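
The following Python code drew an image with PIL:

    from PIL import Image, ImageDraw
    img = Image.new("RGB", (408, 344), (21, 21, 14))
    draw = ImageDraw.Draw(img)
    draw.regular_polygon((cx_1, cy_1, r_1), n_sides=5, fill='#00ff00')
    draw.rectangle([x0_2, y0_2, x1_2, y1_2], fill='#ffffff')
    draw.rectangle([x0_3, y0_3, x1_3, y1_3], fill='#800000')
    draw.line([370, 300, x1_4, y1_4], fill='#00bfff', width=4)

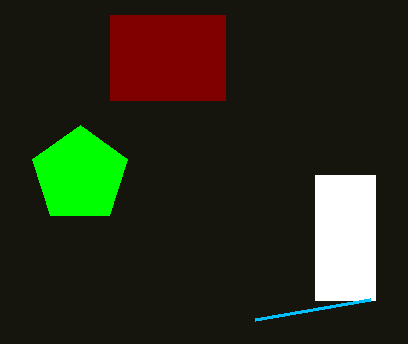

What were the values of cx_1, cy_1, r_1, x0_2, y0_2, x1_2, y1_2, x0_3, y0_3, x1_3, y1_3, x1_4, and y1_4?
cx_1 = 80, cy_1 = 175, r_1 = 50, x0_2 = 315, y0_2 = 175, x1_2 = 375, y1_2 = 300, x0_3 = 110, y0_3 = 15, x1_3 = 225, y1_3 = 100, x1_4 = 255, y1_4 = 320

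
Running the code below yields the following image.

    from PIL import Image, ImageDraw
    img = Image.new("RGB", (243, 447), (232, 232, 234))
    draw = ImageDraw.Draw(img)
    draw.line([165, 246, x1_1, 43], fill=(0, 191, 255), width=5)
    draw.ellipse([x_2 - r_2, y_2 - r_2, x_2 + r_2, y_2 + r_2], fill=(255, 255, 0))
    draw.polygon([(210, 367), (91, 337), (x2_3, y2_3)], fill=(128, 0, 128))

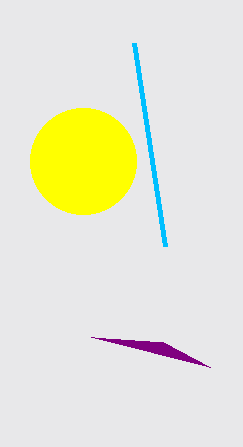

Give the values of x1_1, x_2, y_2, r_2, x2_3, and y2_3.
x1_1 = 134; x_2 = 83; y_2 = 161; r_2 = 53; x2_3 = 163; y2_3 = 342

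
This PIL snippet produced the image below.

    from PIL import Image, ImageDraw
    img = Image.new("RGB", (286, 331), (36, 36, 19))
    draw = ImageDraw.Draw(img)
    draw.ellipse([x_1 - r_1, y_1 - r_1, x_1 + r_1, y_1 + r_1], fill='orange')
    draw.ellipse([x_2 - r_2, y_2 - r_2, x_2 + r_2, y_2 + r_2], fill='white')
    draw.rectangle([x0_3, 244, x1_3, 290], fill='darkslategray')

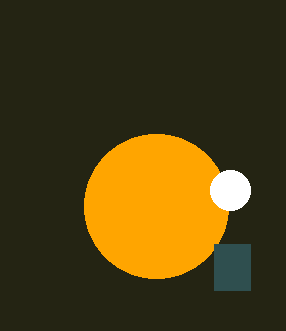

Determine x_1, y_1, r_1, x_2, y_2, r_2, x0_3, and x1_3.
x_1 = 156, y_1 = 206, r_1 = 72, x_2 = 230, y_2 = 190, r_2 = 20, x0_3 = 214, x1_3 = 250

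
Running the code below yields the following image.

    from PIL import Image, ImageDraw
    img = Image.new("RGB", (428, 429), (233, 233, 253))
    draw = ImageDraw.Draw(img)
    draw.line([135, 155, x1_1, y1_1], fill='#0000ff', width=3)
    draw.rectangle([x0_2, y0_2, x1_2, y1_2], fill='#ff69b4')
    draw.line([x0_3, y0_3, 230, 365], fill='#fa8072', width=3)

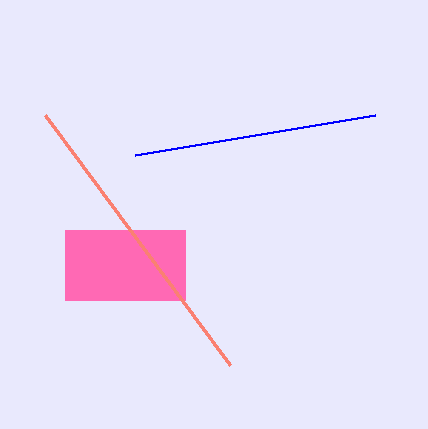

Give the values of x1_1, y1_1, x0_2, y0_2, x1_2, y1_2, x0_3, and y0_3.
x1_1 = 375, y1_1 = 115, x0_2 = 65, y0_2 = 230, x1_2 = 185, y1_2 = 300, x0_3 = 45, y0_3 = 115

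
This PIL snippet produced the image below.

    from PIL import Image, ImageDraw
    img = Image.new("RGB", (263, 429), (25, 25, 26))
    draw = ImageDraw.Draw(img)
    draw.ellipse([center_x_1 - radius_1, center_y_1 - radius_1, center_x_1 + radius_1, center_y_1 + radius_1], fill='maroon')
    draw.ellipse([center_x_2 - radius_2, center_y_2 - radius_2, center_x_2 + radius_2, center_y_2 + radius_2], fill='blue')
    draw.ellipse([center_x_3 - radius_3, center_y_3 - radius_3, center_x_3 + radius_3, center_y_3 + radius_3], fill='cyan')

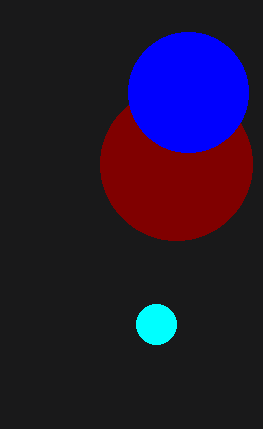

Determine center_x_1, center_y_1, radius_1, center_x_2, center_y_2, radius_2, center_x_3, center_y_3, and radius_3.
center_x_1 = 176, center_y_1 = 164, radius_1 = 76, center_x_2 = 188, center_y_2 = 92, radius_2 = 60, center_x_3 = 156, center_y_3 = 324, radius_3 = 20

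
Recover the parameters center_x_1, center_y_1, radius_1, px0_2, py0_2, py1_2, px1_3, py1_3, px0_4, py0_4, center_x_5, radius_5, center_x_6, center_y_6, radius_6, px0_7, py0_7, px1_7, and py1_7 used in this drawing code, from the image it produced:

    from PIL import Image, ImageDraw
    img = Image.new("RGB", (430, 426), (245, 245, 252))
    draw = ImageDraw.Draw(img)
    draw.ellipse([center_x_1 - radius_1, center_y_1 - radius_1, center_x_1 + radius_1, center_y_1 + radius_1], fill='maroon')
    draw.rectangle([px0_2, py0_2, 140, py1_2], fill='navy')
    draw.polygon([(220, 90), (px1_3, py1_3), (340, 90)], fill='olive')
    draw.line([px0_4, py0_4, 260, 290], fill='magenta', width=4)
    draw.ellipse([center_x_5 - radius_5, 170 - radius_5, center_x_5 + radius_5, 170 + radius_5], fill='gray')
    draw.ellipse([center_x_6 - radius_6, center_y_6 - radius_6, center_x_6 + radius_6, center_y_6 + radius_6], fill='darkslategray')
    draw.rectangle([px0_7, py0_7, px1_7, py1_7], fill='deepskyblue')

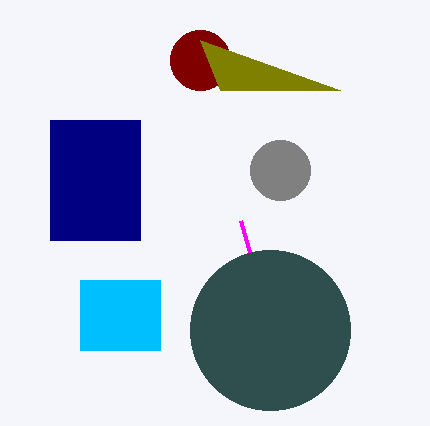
center_x_1 = 200; center_y_1 = 60; radius_1 = 30; px0_2 = 50; py0_2 = 120; py1_2 = 240; px1_3 = 200; py1_3 = 40; px0_4 = 240; py0_4 = 220; center_x_5 = 280; radius_5 = 30; center_x_6 = 270; center_y_6 = 330; radius_6 = 80; px0_7 = 80; py0_7 = 280; px1_7 = 160; py1_7 = 350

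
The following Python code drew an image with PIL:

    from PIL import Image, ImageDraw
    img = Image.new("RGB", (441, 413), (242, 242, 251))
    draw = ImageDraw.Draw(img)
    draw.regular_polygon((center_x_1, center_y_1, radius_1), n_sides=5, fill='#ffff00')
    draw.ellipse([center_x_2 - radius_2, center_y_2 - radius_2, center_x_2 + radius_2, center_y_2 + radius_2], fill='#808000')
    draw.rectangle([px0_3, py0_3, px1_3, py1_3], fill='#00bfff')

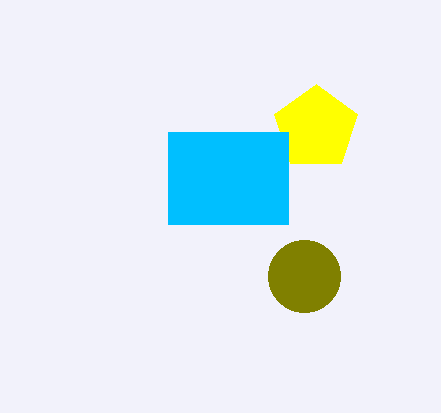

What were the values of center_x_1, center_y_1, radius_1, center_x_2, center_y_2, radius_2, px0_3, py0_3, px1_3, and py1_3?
center_x_1 = 316, center_y_1 = 128, radius_1 = 44, center_x_2 = 304, center_y_2 = 276, radius_2 = 36, px0_3 = 168, py0_3 = 132, px1_3 = 288, py1_3 = 224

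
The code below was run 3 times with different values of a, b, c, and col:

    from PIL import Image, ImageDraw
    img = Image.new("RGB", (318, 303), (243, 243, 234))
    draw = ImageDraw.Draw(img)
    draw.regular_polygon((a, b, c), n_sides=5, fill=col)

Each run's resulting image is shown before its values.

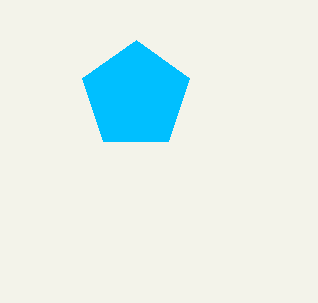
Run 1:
a = 136; b = 96; c = 56; col = 'deepskyblue'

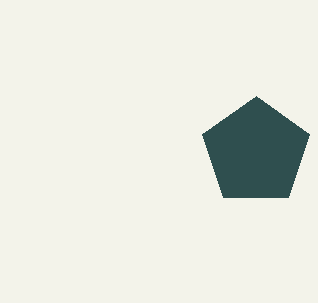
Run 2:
a = 256, b = 152, c = 56, col = 'darkslategray'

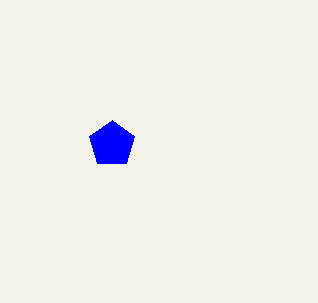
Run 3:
a = 112; b = 144; c = 24; col = 'blue'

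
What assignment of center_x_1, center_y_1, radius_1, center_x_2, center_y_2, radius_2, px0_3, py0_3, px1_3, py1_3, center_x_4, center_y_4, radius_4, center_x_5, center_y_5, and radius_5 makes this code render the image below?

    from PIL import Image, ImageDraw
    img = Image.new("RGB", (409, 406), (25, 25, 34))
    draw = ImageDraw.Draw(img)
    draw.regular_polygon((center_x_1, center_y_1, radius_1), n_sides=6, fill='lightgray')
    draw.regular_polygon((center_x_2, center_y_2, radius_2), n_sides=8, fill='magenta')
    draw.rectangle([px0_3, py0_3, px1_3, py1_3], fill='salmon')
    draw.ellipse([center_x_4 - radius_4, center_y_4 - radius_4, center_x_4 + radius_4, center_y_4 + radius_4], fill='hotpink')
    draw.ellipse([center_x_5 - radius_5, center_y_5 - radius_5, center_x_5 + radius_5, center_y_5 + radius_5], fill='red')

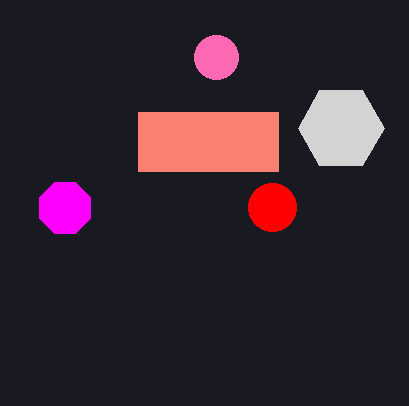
center_x_1 = 341; center_y_1 = 128; radius_1 = 43; center_x_2 = 65; center_y_2 = 208; radius_2 = 28; px0_3 = 138; py0_3 = 112; px1_3 = 278; py1_3 = 171; center_x_4 = 216; center_y_4 = 57; radius_4 = 22; center_x_5 = 272; center_y_5 = 207; radius_5 = 24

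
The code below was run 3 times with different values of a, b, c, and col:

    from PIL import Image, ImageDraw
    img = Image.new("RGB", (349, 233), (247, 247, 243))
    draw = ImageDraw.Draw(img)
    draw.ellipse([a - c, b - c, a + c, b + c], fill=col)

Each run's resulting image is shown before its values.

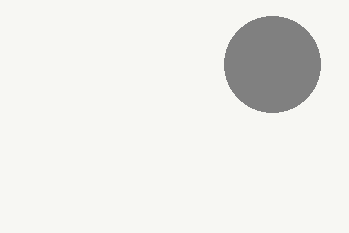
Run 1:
a = 272, b = 64, c = 48, col = 'gray'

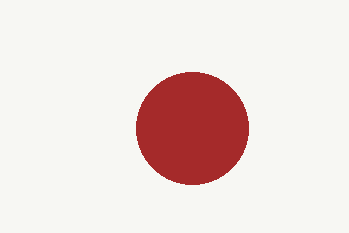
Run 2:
a = 192
b = 128
c = 56
col = 'brown'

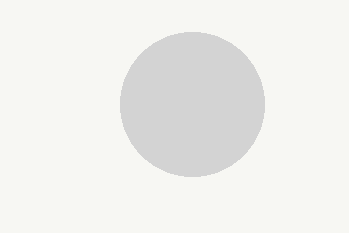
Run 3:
a = 192; b = 104; c = 72; col = 'lightgray'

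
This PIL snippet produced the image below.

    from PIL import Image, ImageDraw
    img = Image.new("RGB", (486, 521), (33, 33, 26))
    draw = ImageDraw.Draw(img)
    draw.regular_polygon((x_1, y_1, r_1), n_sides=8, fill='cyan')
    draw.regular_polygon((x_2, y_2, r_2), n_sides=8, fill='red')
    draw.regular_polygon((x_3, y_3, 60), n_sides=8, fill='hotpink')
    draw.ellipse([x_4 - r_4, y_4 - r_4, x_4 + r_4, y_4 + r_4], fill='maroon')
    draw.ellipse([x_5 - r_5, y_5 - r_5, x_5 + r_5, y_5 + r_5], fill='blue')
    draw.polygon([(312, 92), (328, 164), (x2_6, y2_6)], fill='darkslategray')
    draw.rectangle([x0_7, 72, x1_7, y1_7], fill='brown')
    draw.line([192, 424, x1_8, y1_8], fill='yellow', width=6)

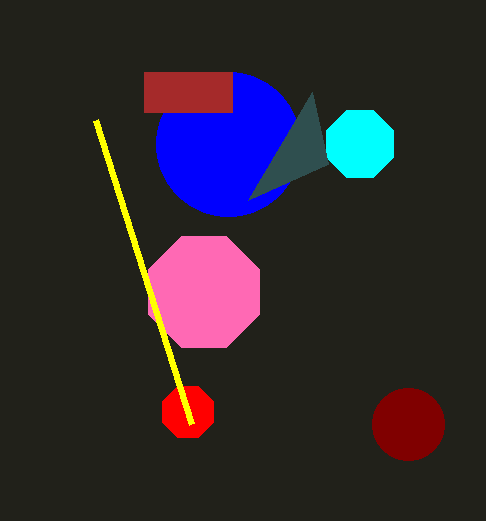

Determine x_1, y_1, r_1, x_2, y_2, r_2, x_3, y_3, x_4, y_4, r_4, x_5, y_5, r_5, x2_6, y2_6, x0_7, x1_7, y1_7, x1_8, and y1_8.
x_1 = 360
y_1 = 144
r_1 = 36
x_2 = 188
y_2 = 412
r_2 = 28
x_3 = 204
y_3 = 292
x_4 = 408
y_4 = 424
r_4 = 36
x_5 = 228
y_5 = 144
r_5 = 72
x2_6 = 248
y2_6 = 200
x0_7 = 144
x1_7 = 232
y1_7 = 112
x1_8 = 96
y1_8 = 120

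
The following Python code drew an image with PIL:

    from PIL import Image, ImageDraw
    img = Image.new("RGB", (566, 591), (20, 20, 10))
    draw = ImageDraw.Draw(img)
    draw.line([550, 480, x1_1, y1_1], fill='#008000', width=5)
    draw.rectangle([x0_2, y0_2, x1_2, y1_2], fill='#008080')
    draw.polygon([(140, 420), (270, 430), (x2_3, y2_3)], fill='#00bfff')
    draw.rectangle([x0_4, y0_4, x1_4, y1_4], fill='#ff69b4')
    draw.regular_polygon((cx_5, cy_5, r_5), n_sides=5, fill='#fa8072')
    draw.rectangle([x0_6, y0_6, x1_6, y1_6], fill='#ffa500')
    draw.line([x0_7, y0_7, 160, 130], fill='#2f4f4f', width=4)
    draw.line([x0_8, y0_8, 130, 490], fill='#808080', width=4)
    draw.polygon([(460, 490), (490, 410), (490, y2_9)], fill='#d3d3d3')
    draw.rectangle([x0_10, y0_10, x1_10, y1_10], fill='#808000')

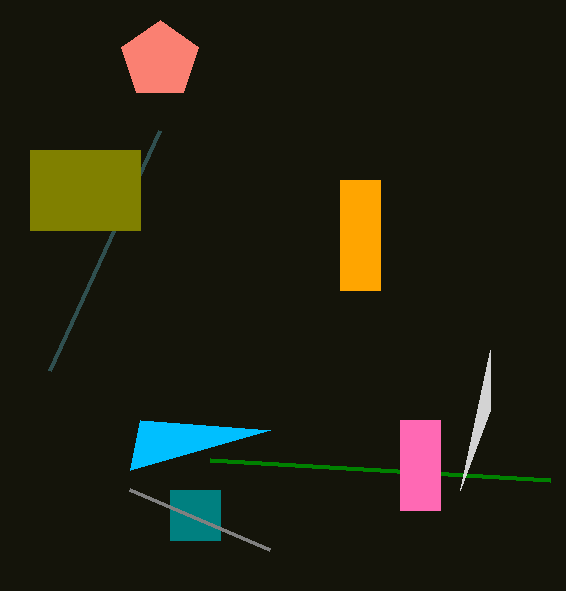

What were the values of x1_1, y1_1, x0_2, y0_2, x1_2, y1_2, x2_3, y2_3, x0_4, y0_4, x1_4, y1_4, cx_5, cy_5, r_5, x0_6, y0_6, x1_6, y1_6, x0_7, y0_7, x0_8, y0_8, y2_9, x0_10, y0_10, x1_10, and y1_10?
x1_1 = 210; y1_1 = 460; x0_2 = 170; y0_2 = 490; x1_2 = 220; y1_2 = 540; x2_3 = 130; y2_3 = 470; x0_4 = 400; y0_4 = 420; x1_4 = 440; y1_4 = 510; cx_5 = 160; cy_5 = 60; r_5 = 40; x0_6 = 340; y0_6 = 180; x1_6 = 380; y1_6 = 290; x0_7 = 50; y0_7 = 370; x0_8 = 270; y0_8 = 550; y2_9 = 350; x0_10 = 30; y0_10 = 150; x1_10 = 140; y1_10 = 230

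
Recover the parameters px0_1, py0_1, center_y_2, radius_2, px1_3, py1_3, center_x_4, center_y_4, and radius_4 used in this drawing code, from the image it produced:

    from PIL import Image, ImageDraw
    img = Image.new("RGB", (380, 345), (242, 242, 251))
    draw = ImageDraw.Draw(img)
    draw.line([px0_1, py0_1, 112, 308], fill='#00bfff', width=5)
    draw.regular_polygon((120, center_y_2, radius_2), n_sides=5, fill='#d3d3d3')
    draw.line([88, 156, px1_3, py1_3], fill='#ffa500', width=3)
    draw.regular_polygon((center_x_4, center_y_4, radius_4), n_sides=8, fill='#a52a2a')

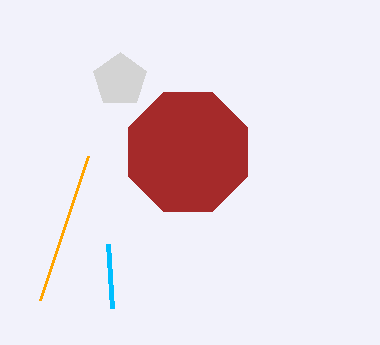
px0_1 = 108; py0_1 = 244; center_y_2 = 80; radius_2 = 28; px1_3 = 40; py1_3 = 300; center_x_4 = 188; center_y_4 = 152; radius_4 = 64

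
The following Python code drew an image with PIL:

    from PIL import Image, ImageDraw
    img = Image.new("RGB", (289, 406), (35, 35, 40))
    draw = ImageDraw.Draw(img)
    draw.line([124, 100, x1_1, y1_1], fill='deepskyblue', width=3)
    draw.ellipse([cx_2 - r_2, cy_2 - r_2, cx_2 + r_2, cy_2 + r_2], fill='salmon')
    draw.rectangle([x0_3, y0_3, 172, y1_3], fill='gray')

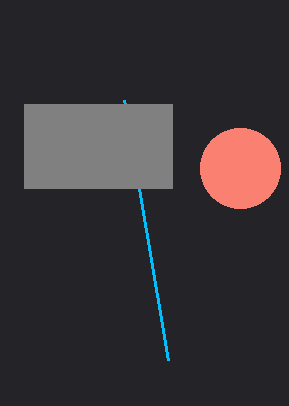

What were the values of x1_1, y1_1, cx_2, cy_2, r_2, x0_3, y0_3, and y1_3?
x1_1 = 168, y1_1 = 360, cx_2 = 240, cy_2 = 168, r_2 = 40, x0_3 = 24, y0_3 = 104, y1_3 = 188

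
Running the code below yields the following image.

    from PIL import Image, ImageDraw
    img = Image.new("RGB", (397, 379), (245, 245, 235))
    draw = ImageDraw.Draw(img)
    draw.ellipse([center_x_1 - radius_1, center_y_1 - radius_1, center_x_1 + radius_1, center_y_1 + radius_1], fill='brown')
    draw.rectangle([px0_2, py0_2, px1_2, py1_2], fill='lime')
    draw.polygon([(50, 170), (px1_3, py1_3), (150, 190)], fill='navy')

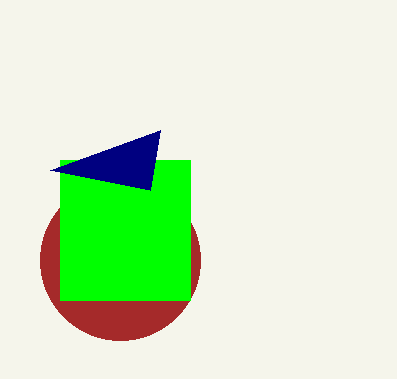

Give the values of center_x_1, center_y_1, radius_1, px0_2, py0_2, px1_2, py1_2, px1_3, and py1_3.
center_x_1 = 120
center_y_1 = 260
radius_1 = 80
px0_2 = 60
py0_2 = 160
px1_2 = 190
py1_2 = 300
px1_3 = 160
py1_3 = 130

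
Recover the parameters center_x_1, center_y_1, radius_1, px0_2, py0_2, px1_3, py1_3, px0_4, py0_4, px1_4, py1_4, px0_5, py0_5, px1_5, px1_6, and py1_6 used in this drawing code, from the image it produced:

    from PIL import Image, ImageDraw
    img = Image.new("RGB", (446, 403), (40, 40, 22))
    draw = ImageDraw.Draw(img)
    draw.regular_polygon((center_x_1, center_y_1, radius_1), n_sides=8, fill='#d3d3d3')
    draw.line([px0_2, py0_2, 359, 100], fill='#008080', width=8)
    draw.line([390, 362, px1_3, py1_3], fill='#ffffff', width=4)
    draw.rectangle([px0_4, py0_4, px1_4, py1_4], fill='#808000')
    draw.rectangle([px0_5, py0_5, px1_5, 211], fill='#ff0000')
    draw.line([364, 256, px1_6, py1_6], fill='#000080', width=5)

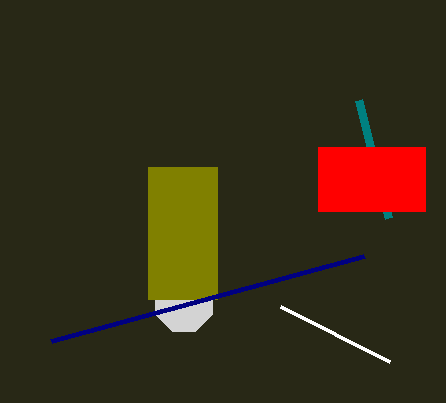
center_x_1 = 184, center_y_1 = 303, radius_1 = 31, px0_2 = 389, py0_2 = 218, px1_3 = 281, py1_3 = 307, px0_4 = 148, py0_4 = 167, px1_4 = 217, py1_4 = 299, px0_5 = 318, py0_5 = 147, px1_5 = 425, px1_6 = 51, py1_6 = 341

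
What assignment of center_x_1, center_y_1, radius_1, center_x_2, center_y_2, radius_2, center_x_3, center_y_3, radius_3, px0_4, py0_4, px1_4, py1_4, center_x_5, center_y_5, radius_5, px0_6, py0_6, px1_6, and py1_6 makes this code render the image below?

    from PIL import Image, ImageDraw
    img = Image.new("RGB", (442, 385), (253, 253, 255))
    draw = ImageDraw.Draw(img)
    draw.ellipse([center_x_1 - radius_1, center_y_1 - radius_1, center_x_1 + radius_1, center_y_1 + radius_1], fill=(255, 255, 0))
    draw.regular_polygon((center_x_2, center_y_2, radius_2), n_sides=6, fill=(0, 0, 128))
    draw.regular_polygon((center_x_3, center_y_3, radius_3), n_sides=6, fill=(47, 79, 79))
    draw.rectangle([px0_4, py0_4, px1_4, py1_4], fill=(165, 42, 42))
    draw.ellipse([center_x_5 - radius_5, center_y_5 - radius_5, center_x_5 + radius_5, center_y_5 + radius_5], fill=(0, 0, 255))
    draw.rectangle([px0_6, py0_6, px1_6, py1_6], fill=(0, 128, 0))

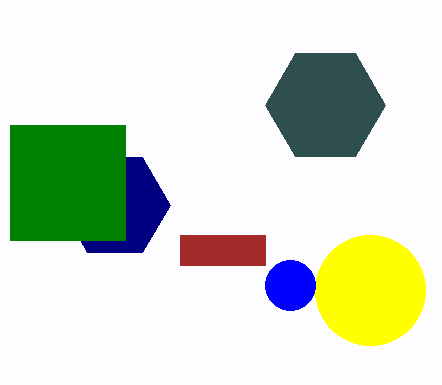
center_x_1 = 370, center_y_1 = 290, radius_1 = 55, center_x_2 = 115, center_y_2 = 205, radius_2 = 55, center_x_3 = 325, center_y_3 = 105, radius_3 = 60, px0_4 = 180, py0_4 = 235, px1_4 = 265, py1_4 = 265, center_x_5 = 290, center_y_5 = 285, radius_5 = 25, px0_6 = 10, py0_6 = 125, px1_6 = 125, py1_6 = 240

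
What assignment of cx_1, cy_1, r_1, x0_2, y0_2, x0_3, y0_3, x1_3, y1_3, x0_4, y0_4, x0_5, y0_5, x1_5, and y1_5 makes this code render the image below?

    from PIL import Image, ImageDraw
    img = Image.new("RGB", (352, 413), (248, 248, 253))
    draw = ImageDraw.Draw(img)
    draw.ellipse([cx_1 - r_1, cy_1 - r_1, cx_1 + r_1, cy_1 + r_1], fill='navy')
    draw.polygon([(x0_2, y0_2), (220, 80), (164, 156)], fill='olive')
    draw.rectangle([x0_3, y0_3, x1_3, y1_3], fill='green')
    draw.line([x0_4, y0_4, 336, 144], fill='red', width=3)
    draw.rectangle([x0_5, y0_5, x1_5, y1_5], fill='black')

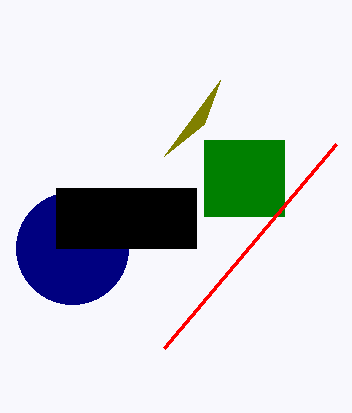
cx_1 = 72, cy_1 = 248, r_1 = 56, x0_2 = 204, y0_2 = 124, x0_3 = 204, y0_3 = 140, x1_3 = 284, y1_3 = 216, x0_4 = 164, y0_4 = 348, x0_5 = 56, y0_5 = 188, x1_5 = 196, y1_5 = 248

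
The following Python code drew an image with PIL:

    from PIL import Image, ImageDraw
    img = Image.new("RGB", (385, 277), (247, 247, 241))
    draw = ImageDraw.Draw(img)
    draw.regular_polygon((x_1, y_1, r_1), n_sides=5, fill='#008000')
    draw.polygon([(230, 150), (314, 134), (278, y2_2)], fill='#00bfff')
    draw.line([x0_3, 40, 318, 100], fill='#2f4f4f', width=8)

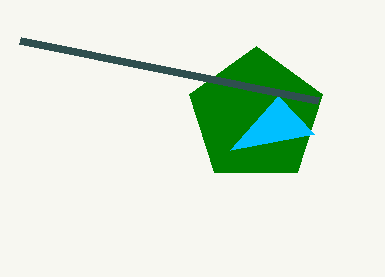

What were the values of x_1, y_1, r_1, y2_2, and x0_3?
x_1 = 256
y_1 = 116
r_1 = 70
y2_2 = 96
x0_3 = 20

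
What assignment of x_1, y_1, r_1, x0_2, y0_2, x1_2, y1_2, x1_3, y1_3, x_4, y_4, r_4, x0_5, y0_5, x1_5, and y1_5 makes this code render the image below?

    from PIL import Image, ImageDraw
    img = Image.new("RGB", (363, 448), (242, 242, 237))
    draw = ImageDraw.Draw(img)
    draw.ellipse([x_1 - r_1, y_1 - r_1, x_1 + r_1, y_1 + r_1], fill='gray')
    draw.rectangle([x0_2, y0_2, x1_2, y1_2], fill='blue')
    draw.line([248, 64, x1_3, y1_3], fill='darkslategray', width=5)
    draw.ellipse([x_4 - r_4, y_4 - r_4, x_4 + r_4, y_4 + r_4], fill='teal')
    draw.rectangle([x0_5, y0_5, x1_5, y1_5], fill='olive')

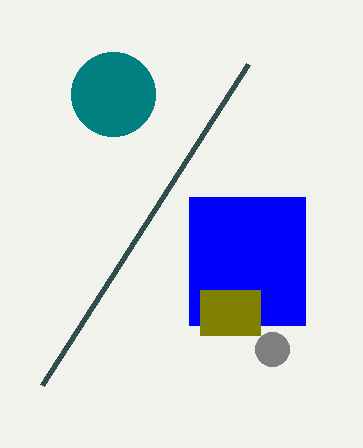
x_1 = 272; y_1 = 349; r_1 = 17; x0_2 = 189; y0_2 = 197; x1_2 = 305; y1_2 = 325; x1_3 = 42; y1_3 = 385; x_4 = 113; y_4 = 94; r_4 = 42; x0_5 = 200; y0_5 = 290; x1_5 = 260; y1_5 = 335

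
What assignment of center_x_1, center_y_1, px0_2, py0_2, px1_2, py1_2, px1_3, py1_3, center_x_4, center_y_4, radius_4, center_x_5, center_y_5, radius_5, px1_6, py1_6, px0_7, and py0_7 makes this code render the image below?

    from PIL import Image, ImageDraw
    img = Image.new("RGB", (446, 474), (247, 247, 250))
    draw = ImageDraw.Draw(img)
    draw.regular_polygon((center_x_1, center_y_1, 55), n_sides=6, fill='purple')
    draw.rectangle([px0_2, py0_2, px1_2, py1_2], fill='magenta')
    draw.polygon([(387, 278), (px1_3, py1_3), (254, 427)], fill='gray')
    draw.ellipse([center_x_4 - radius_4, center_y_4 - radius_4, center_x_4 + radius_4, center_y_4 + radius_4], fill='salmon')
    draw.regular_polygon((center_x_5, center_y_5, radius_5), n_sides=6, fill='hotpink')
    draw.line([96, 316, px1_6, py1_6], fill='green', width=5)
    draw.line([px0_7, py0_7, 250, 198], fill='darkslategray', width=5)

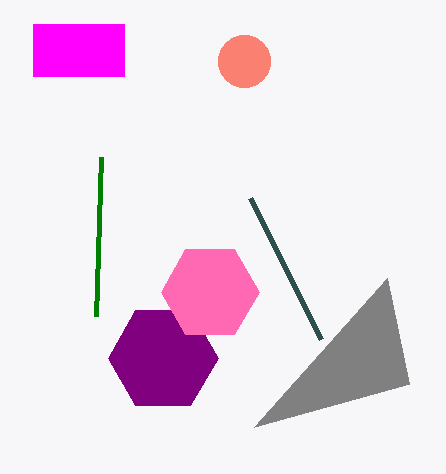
center_x_1 = 163; center_y_1 = 358; px0_2 = 33; py0_2 = 24; px1_2 = 124; py1_2 = 76; px1_3 = 409; py1_3 = 384; center_x_4 = 244; center_y_4 = 61; radius_4 = 26; center_x_5 = 210; center_y_5 = 292; radius_5 = 49; px1_6 = 101; py1_6 = 157; px0_7 = 321; py0_7 = 339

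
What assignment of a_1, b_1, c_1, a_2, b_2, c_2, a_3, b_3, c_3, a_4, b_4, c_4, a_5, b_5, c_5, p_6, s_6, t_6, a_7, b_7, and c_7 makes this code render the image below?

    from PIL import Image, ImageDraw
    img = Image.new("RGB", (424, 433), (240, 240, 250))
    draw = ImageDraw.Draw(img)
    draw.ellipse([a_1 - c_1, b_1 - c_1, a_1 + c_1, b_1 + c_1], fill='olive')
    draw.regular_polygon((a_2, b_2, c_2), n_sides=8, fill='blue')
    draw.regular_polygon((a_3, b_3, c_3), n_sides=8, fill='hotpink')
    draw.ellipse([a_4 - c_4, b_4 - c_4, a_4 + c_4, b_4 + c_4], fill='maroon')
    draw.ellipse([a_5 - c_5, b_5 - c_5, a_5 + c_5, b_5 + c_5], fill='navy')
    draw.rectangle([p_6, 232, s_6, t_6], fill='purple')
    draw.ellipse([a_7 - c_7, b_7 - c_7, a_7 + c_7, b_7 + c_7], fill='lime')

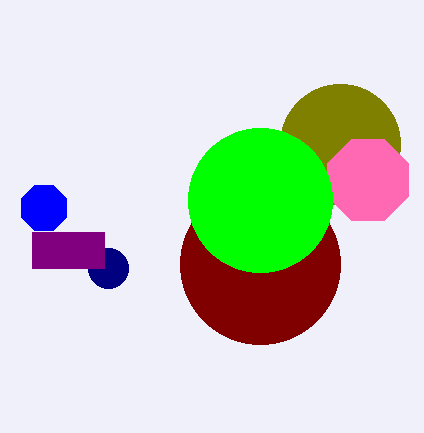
a_1 = 340; b_1 = 144; c_1 = 60; a_2 = 44; b_2 = 208; c_2 = 24; a_3 = 368; b_3 = 180; c_3 = 44; a_4 = 260; b_4 = 264; c_4 = 80; a_5 = 108; b_5 = 268; c_5 = 20; p_6 = 32; s_6 = 104; t_6 = 268; a_7 = 260; b_7 = 200; c_7 = 72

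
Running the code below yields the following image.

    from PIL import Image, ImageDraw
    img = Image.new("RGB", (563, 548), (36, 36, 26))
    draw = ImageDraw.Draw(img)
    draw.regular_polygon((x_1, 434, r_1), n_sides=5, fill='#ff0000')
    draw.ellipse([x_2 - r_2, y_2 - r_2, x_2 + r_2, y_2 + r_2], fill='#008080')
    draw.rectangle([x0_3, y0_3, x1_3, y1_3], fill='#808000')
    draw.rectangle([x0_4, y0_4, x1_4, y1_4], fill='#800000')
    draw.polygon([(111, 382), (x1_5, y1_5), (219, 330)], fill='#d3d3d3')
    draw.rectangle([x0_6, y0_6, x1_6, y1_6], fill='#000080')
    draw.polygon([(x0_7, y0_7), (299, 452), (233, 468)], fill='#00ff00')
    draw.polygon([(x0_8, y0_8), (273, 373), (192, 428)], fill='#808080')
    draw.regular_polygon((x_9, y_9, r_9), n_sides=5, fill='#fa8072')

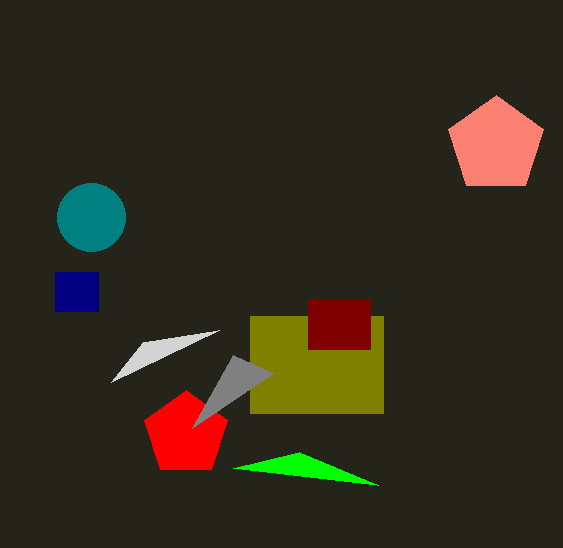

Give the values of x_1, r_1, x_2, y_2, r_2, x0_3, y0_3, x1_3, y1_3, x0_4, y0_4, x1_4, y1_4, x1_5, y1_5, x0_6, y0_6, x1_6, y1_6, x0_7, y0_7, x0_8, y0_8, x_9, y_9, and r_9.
x_1 = 186, r_1 = 44, x_2 = 91, y_2 = 217, r_2 = 34, x0_3 = 250, y0_3 = 316, x1_3 = 383, y1_3 = 413, x0_4 = 308, y0_4 = 300, x1_4 = 370, y1_4 = 349, x1_5 = 143, y1_5 = 342, x0_6 = 55, y0_6 = 272, x1_6 = 98, y1_6 = 311, x0_7 = 378, y0_7 = 485, x0_8 = 233, y0_8 = 355, x_9 = 496, y_9 = 145, r_9 = 50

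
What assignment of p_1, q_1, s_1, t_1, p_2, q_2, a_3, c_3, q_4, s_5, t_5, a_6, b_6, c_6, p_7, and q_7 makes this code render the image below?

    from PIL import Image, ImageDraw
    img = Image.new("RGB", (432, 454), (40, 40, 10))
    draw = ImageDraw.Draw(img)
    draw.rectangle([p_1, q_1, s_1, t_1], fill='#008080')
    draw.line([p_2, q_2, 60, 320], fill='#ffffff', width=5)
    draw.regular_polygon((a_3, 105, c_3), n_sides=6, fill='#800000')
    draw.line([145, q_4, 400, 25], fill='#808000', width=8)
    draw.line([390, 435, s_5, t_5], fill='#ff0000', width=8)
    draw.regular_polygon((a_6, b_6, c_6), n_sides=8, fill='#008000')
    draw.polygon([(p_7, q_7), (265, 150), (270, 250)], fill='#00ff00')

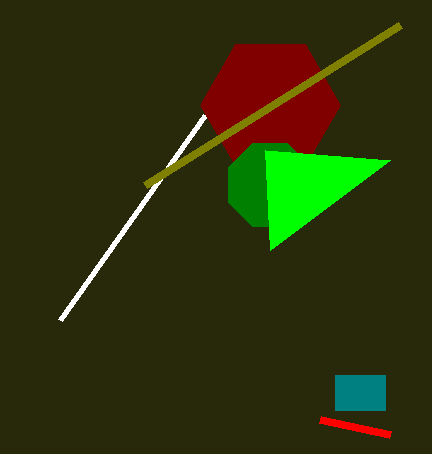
p_1 = 335, q_1 = 375, s_1 = 385, t_1 = 410, p_2 = 205, q_2 = 115, a_3 = 270, c_3 = 70, q_4 = 185, s_5 = 320, t_5 = 420, a_6 = 270, b_6 = 185, c_6 = 45, p_7 = 390, q_7 = 160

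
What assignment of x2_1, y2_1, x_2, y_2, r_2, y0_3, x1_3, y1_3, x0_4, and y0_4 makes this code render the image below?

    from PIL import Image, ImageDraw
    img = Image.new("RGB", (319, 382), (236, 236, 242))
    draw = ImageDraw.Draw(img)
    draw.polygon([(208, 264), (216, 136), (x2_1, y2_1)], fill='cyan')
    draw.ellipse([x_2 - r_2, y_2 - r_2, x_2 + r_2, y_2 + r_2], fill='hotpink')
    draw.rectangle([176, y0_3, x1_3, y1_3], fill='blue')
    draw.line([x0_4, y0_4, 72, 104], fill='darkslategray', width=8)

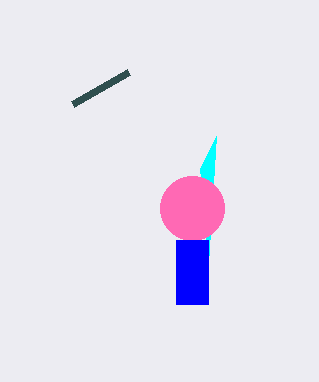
x2_1 = 200
y2_1 = 168
x_2 = 192
y_2 = 208
r_2 = 32
y0_3 = 240
x1_3 = 208
y1_3 = 304
x0_4 = 128
y0_4 = 72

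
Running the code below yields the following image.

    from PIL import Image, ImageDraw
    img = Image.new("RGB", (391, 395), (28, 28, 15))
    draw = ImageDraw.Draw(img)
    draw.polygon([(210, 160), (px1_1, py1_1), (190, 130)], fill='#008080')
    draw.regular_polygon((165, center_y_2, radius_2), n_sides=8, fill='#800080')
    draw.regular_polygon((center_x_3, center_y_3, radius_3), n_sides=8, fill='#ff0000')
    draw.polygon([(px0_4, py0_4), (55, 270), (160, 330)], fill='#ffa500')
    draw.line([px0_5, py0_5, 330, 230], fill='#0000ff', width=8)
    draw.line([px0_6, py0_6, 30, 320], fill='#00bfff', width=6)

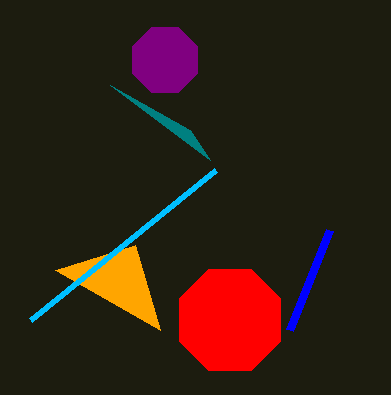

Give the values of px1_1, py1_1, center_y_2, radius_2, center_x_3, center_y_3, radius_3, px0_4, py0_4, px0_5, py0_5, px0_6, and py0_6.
px1_1 = 110, py1_1 = 85, center_y_2 = 60, radius_2 = 35, center_x_3 = 230, center_y_3 = 320, radius_3 = 55, px0_4 = 135, py0_4 = 245, px0_5 = 290, py0_5 = 330, px0_6 = 215, py0_6 = 170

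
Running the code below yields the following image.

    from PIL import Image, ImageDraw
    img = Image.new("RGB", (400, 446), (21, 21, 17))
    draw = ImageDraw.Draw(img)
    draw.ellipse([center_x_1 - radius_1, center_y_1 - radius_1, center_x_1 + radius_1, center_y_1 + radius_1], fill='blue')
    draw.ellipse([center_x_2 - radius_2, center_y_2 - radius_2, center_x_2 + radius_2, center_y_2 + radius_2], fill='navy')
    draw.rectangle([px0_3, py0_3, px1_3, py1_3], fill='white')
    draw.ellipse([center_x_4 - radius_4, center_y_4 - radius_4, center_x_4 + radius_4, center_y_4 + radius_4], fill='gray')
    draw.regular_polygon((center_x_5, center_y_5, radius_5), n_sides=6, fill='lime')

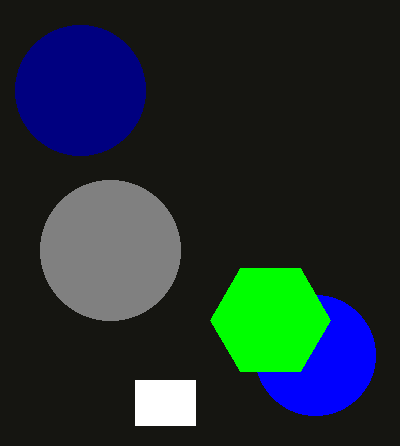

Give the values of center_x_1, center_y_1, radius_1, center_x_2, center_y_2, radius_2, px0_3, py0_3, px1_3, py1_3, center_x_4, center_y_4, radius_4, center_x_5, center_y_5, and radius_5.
center_x_1 = 315, center_y_1 = 355, radius_1 = 60, center_x_2 = 80, center_y_2 = 90, radius_2 = 65, px0_3 = 135, py0_3 = 380, px1_3 = 195, py1_3 = 425, center_x_4 = 110, center_y_4 = 250, radius_4 = 70, center_x_5 = 270, center_y_5 = 320, radius_5 = 60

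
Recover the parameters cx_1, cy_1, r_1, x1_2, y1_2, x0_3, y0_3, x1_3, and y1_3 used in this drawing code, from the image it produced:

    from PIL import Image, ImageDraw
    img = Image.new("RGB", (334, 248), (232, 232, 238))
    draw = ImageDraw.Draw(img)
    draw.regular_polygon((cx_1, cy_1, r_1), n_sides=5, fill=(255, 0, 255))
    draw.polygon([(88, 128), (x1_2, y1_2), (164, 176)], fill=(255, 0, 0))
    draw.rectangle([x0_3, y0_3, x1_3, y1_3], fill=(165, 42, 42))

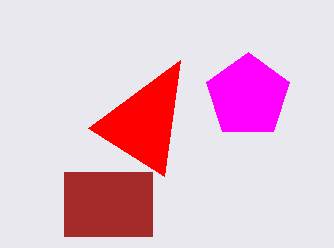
cx_1 = 248; cy_1 = 96; r_1 = 44; x1_2 = 180; y1_2 = 60; x0_3 = 64; y0_3 = 172; x1_3 = 152; y1_3 = 236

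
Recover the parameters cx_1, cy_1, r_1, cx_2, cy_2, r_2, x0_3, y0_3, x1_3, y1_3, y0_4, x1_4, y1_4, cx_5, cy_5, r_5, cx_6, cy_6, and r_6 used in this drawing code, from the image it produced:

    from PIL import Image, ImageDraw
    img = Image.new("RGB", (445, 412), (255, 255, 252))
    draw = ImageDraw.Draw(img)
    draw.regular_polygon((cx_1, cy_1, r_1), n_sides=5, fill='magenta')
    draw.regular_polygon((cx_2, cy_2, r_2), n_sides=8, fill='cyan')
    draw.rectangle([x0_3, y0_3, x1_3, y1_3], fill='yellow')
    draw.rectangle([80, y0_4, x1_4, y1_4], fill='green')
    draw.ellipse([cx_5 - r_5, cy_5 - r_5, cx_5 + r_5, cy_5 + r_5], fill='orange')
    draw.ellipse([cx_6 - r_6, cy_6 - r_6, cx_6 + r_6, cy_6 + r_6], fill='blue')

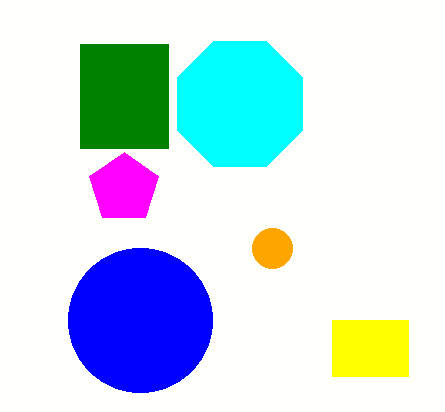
cx_1 = 124; cy_1 = 188; r_1 = 36; cx_2 = 240; cy_2 = 104; r_2 = 68; x0_3 = 332; y0_3 = 320; x1_3 = 408; y1_3 = 376; y0_4 = 44; x1_4 = 168; y1_4 = 148; cx_5 = 272; cy_5 = 248; r_5 = 20; cx_6 = 140; cy_6 = 320; r_6 = 72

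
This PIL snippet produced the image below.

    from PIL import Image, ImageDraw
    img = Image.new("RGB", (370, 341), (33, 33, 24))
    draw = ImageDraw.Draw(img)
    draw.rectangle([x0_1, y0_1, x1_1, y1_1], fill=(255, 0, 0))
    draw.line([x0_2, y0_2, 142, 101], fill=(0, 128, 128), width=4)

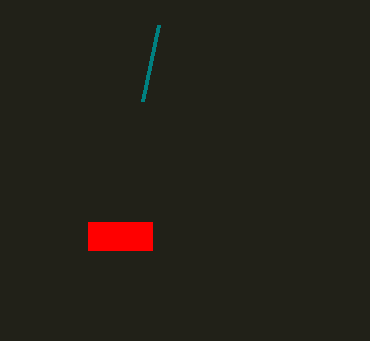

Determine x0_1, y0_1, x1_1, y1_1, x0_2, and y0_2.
x0_1 = 88; y0_1 = 222; x1_1 = 152; y1_1 = 250; x0_2 = 158; y0_2 = 25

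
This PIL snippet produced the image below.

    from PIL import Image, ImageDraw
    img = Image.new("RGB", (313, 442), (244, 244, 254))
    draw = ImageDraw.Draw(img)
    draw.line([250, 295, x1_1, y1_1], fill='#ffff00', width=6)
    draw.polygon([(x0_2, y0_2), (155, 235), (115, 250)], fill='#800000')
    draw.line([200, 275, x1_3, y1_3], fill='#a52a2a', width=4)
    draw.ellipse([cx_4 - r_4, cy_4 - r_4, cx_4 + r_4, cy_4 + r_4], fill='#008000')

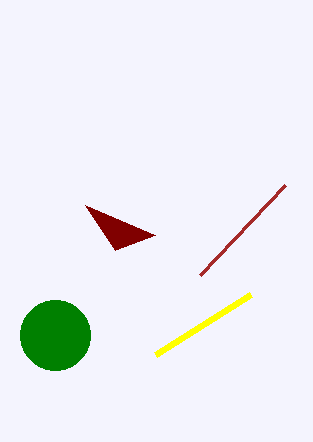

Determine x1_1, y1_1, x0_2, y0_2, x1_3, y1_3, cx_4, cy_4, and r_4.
x1_1 = 155; y1_1 = 355; x0_2 = 85; y0_2 = 205; x1_3 = 285; y1_3 = 185; cx_4 = 55; cy_4 = 335; r_4 = 35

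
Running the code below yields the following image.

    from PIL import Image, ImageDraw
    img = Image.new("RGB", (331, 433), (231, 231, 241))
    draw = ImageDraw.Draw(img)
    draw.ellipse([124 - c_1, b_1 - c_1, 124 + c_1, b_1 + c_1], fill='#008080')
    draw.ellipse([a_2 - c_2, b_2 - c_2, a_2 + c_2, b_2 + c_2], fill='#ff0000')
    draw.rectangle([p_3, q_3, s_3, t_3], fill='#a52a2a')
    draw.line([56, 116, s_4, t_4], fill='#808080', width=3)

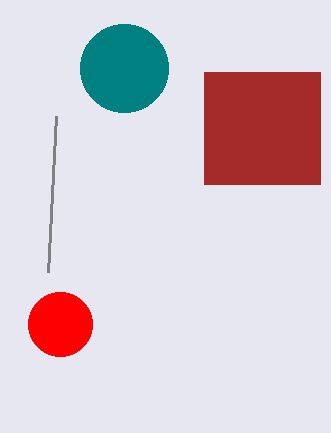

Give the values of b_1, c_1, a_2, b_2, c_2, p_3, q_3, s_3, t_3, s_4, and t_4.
b_1 = 68; c_1 = 44; a_2 = 60; b_2 = 324; c_2 = 32; p_3 = 204; q_3 = 72; s_3 = 320; t_3 = 184; s_4 = 48; t_4 = 272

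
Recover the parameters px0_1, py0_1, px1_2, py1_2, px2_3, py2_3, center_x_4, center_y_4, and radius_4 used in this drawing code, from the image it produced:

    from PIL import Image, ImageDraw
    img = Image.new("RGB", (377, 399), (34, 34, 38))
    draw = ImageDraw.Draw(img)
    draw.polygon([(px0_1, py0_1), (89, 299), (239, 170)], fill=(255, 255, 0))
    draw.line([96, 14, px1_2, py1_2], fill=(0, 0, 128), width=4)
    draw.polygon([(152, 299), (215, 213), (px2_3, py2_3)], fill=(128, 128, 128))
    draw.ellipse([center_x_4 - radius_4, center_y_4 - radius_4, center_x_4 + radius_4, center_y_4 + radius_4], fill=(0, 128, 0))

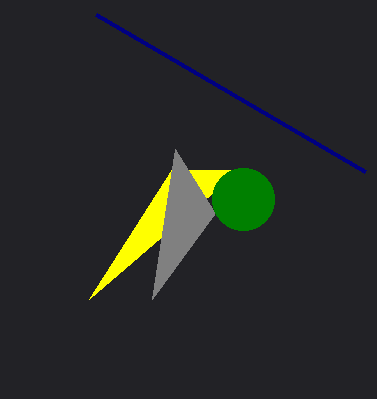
px0_1 = 172, py0_1 = 169, px1_2 = 365, py1_2 = 171, px2_3 = 175, py2_3 = 149, center_x_4 = 243, center_y_4 = 199, radius_4 = 31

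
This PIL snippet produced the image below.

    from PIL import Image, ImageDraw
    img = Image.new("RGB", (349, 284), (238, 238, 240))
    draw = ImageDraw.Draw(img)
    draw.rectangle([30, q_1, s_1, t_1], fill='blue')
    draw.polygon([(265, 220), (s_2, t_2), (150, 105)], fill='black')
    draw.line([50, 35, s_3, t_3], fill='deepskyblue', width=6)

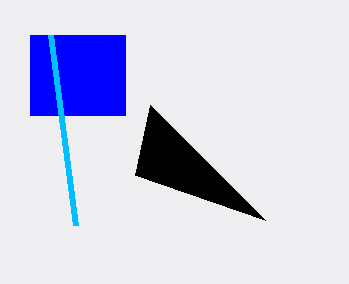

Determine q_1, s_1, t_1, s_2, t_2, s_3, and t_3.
q_1 = 35
s_1 = 125
t_1 = 115
s_2 = 135
t_2 = 175
s_3 = 75
t_3 = 225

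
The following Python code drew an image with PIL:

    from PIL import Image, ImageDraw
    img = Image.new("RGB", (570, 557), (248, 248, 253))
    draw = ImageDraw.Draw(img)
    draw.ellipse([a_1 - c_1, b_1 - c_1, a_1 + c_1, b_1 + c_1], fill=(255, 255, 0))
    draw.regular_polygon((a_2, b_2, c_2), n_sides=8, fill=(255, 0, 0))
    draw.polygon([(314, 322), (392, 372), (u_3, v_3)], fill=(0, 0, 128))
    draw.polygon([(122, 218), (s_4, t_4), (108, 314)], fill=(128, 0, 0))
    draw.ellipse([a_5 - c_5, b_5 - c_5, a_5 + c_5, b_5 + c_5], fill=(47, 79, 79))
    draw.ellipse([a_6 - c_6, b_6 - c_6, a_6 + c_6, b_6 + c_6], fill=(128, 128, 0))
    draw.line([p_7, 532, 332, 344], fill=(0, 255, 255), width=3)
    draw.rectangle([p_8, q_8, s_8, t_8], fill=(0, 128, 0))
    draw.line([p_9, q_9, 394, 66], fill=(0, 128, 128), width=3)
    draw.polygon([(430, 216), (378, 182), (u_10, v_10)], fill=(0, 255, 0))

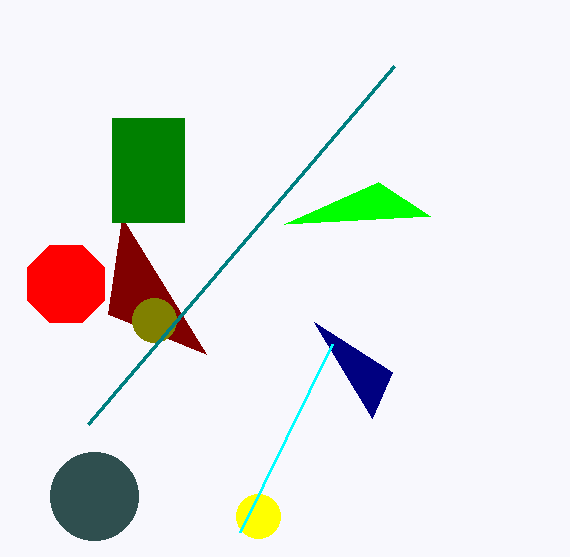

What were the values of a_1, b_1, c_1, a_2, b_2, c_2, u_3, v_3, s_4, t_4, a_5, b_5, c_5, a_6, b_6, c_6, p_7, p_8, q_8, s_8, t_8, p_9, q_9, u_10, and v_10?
a_1 = 258; b_1 = 516; c_1 = 22; a_2 = 66; b_2 = 284; c_2 = 42; u_3 = 372; v_3 = 418; s_4 = 206; t_4 = 354; a_5 = 94; b_5 = 496; c_5 = 44; a_6 = 154; b_6 = 320; c_6 = 22; p_7 = 240; p_8 = 112; q_8 = 118; s_8 = 184; t_8 = 222; p_9 = 88; q_9 = 424; u_10 = 284; v_10 = 224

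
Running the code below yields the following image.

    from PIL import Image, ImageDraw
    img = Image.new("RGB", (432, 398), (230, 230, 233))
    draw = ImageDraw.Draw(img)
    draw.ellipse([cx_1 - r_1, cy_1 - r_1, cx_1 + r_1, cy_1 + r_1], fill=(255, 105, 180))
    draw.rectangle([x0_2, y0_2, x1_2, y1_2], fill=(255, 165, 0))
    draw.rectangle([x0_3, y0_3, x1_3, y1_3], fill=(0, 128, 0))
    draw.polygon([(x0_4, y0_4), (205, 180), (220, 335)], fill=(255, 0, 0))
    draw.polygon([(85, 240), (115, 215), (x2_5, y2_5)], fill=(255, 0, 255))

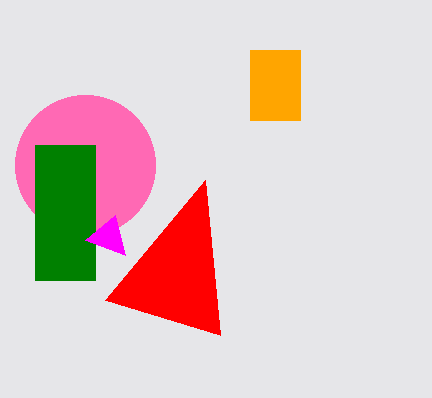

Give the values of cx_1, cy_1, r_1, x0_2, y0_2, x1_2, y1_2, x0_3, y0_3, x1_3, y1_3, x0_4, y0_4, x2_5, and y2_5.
cx_1 = 85; cy_1 = 165; r_1 = 70; x0_2 = 250; y0_2 = 50; x1_2 = 300; y1_2 = 120; x0_3 = 35; y0_3 = 145; x1_3 = 95; y1_3 = 280; x0_4 = 105; y0_4 = 300; x2_5 = 125; y2_5 = 255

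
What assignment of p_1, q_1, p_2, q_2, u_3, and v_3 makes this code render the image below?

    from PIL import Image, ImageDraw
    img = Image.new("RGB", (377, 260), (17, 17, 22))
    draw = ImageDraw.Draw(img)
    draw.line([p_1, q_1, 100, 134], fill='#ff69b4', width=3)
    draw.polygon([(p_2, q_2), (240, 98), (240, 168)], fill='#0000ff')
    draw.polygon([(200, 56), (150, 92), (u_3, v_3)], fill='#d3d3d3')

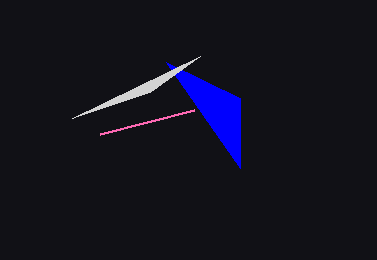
p_1 = 194, q_1 = 110, p_2 = 166, q_2 = 62, u_3 = 72, v_3 = 118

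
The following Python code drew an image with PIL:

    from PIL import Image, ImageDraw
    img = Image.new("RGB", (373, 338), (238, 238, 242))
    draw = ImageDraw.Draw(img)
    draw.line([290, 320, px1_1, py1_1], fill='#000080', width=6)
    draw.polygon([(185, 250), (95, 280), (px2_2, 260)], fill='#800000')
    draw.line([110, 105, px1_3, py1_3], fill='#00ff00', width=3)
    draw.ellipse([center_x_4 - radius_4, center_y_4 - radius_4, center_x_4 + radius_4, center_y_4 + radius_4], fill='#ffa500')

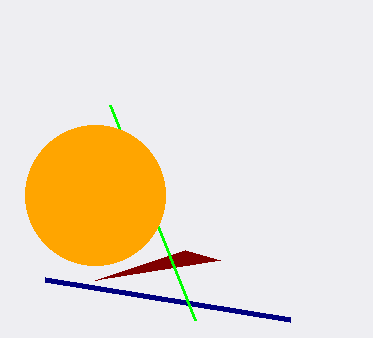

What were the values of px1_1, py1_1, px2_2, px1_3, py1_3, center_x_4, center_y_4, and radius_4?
px1_1 = 45, py1_1 = 280, px2_2 = 220, px1_3 = 195, py1_3 = 320, center_x_4 = 95, center_y_4 = 195, radius_4 = 70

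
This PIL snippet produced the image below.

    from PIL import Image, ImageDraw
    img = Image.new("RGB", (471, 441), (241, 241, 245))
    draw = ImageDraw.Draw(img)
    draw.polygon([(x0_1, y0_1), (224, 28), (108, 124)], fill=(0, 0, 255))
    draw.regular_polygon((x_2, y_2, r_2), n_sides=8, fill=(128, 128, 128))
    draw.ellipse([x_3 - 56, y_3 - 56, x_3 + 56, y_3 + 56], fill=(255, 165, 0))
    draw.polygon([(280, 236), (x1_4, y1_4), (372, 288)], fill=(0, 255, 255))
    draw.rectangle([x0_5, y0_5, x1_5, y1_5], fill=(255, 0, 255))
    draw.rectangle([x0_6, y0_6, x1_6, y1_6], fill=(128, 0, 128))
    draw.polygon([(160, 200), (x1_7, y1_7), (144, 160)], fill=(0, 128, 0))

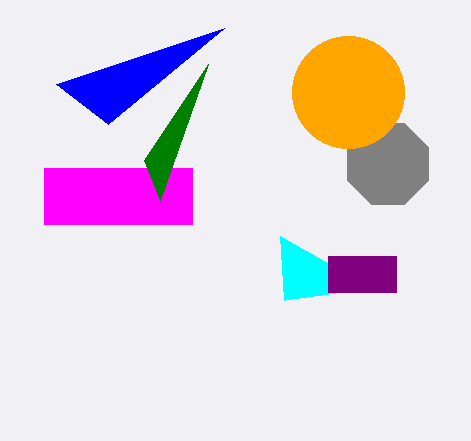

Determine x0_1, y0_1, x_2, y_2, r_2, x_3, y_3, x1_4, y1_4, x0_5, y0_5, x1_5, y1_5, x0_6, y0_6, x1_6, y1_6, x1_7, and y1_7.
x0_1 = 56
y0_1 = 84
x_2 = 388
y_2 = 164
r_2 = 44
x_3 = 348
y_3 = 92
x1_4 = 284
y1_4 = 300
x0_5 = 44
y0_5 = 168
x1_5 = 192
y1_5 = 224
x0_6 = 328
y0_6 = 256
x1_6 = 396
y1_6 = 292
x1_7 = 208
y1_7 = 64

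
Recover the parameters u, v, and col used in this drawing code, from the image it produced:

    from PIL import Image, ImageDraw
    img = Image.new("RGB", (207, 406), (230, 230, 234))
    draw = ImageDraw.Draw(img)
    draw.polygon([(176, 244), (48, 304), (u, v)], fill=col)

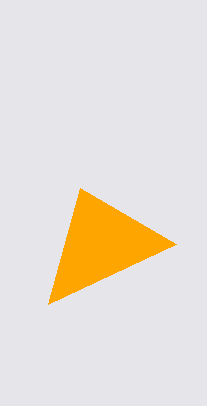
u = 80; v = 188; col = 'orange'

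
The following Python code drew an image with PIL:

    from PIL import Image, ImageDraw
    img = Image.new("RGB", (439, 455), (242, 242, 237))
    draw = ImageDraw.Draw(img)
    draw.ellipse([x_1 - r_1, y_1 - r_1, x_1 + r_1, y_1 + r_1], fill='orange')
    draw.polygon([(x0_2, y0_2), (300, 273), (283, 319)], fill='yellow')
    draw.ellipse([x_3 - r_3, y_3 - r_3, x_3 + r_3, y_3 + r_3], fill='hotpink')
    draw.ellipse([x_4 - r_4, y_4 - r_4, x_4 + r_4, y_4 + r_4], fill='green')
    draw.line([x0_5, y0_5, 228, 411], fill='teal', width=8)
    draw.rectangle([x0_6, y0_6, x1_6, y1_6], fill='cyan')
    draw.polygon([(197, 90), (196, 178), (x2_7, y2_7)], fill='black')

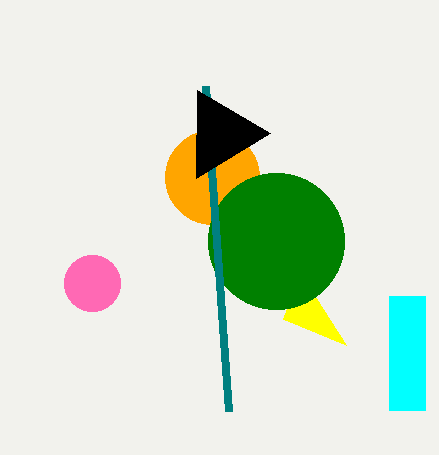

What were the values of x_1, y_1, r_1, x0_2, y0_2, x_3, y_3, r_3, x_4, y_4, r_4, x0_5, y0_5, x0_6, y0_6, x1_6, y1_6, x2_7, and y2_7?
x_1 = 212, y_1 = 177, r_1 = 47, x0_2 = 346, y0_2 = 345, x_3 = 92, y_3 = 283, r_3 = 28, x_4 = 276, y_4 = 241, r_4 = 68, x0_5 = 205, y0_5 = 86, x0_6 = 389, y0_6 = 296, x1_6 = 425, y1_6 = 410, x2_7 = 270, y2_7 = 133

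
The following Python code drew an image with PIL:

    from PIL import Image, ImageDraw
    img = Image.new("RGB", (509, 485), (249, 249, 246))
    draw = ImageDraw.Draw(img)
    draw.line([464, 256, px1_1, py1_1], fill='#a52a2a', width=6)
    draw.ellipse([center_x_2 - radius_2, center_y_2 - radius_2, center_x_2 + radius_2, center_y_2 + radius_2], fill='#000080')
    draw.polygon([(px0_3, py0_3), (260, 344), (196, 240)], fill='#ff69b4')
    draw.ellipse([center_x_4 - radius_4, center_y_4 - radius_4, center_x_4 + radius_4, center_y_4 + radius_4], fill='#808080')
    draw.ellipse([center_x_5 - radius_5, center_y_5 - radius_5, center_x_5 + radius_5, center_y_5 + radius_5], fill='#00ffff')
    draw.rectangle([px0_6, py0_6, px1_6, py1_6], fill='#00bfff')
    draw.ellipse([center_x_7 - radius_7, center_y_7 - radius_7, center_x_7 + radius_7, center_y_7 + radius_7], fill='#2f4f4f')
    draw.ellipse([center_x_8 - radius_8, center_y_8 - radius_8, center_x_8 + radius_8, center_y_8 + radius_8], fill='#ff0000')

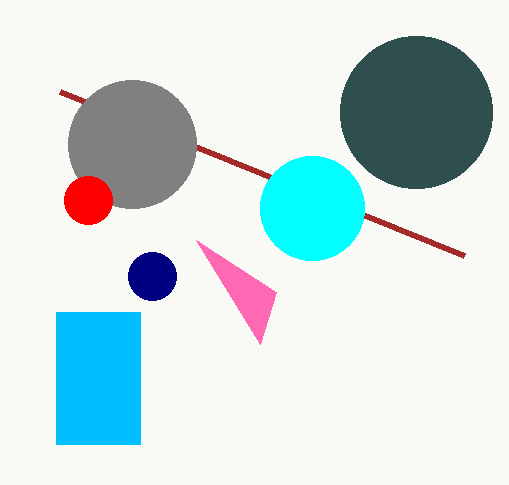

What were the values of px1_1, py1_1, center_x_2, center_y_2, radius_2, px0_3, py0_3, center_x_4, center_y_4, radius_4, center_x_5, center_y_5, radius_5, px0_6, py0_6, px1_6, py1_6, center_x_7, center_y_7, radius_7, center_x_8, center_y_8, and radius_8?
px1_1 = 60, py1_1 = 92, center_x_2 = 152, center_y_2 = 276, radius_2 = 24, px0_3 = 276, py0_3 = 292, center_x_4 = 132, center_y_4 = 144, radius_4 = 64, center_x_5 = 312, center_y_5 = 208, radius_5 = 52, px0_6 = 56, py0_6 = 312, px1_6 = 140, py1_6 = 444, center_x_7 = 416, center_y_7 = 112, radius_7 = 76, center_x_8 = 88, center_y_8 = 200, radius_8 = 24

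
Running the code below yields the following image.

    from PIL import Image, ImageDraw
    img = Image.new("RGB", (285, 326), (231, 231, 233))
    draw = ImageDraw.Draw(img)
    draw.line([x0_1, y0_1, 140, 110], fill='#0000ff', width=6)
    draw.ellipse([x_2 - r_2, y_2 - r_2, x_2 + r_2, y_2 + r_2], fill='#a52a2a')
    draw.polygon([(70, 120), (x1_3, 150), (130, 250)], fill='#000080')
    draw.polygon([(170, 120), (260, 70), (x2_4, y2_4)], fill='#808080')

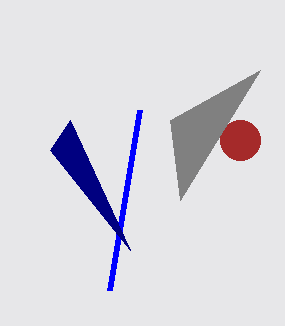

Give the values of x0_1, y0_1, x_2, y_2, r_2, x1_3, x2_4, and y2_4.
x0_1 = 110
y0_1 = 290
x_2 = 240
y_2 = 140
r_2 = 20
x1_3 = 50
x2_4 = 180
y2_4 = 200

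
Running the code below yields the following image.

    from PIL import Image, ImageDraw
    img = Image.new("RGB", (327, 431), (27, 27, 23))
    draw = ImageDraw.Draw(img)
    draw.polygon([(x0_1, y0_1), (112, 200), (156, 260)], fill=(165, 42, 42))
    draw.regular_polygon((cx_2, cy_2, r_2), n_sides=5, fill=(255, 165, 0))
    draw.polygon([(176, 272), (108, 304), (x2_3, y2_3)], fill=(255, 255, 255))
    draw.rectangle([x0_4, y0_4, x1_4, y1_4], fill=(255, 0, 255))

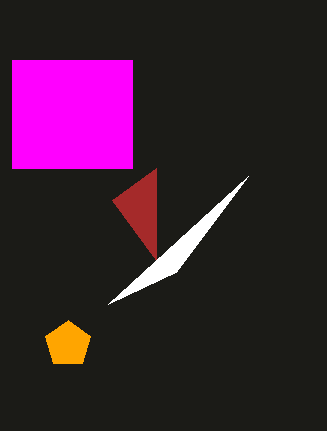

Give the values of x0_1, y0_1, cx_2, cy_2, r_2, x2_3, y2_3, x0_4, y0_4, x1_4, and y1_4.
x0_1 = 156, y0_1 = 168, cx_2 = 68, cy_2 = 344, r_2 = 24, x2_3 = 248, y2_3 = 176, x0_4 = 12, y0_4 = 60, x1_4 = 132, y1_4 = 168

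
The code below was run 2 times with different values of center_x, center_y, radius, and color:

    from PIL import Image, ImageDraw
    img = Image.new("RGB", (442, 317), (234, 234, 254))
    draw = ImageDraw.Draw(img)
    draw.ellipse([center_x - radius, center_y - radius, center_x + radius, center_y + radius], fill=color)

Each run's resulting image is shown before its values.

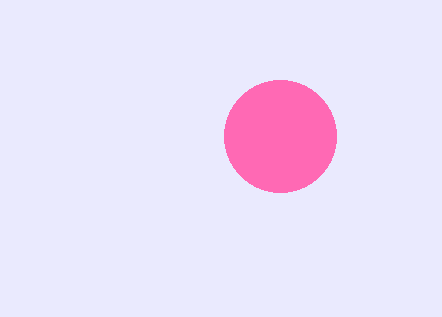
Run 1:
center_x = 280
center_y = 136
radius = 56
color = 'hotpink'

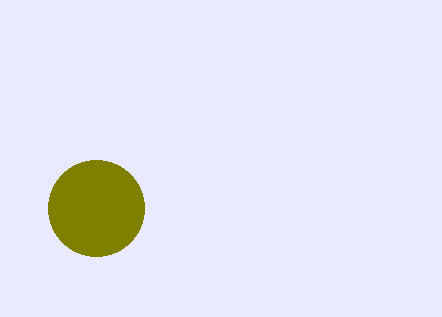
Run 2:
center_x = 96
center_y = 208
radius = 48
color = 'olive'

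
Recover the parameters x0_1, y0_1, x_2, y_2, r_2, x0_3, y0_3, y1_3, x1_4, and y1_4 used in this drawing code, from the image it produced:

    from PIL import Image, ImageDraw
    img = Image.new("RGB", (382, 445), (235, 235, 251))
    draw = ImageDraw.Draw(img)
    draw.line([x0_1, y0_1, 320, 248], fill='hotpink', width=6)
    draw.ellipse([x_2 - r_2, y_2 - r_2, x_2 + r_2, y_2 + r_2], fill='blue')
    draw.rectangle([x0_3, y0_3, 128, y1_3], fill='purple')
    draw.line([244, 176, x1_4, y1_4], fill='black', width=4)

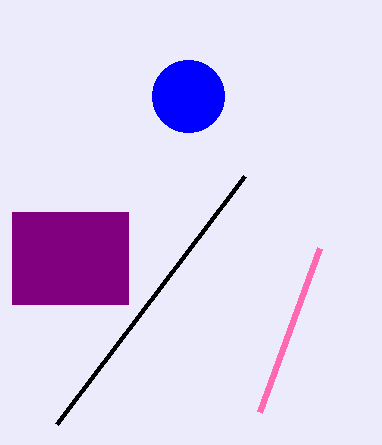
x0_1 = 260
y0_1 = 412
x_2 = 188
y_2 = 96
r_2 = 36
x0_3 = 12
y0_3 = 212
y1_3 = 304
x1_4 = 56
y1_4 = 424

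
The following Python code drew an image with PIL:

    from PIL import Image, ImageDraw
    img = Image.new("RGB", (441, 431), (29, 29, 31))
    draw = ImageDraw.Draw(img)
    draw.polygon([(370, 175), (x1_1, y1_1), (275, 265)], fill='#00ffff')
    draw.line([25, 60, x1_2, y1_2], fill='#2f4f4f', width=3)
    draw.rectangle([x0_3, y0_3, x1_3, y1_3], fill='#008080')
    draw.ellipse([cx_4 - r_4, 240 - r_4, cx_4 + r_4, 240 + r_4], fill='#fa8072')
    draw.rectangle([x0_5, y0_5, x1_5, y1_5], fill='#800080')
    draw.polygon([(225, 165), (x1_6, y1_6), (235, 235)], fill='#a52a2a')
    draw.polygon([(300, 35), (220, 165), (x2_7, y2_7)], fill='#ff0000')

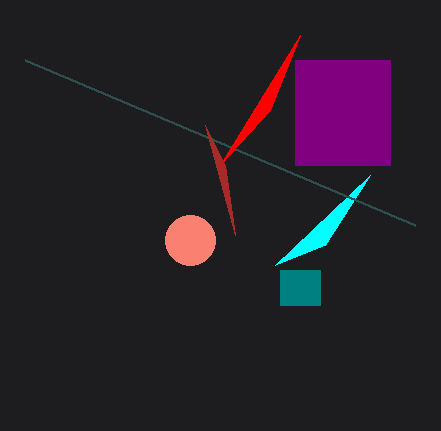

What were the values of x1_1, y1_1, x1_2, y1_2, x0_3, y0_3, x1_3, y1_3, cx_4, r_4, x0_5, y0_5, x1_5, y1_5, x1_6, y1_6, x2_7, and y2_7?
x1_1 = 325; y1_1 = 245; x1_2 = 415; y1_2 = 225; x0_3 = 280; y0_3 = 270; x1_3 = 320; y1_3 = 305; cx_4 = 190; r_4 = 25; x0_5 = 295; y0_5 = 60; x1_5 = 390; y1_5 = 165; x1_6 = 205; y1_6 = 125; x2_7 = 270; y2_7 = 110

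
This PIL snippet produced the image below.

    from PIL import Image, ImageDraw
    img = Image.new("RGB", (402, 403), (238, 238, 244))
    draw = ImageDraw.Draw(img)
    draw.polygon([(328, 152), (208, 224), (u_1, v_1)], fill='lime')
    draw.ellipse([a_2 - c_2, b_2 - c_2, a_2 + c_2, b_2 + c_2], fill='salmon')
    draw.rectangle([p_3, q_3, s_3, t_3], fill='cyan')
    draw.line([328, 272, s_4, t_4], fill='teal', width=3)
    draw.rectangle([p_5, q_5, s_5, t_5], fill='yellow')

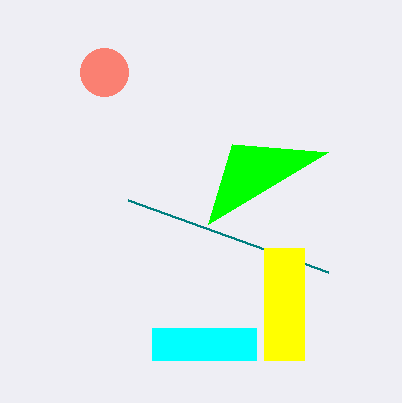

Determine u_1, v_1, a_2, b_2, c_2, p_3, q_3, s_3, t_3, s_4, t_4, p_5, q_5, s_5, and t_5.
u_1 = 232; v_1 = 144; a_2 = 104; b_2 = 72; c_2 = 24; p_3 = 152; q_3 = 328; s_3 = 256; t_3 = 360; s_4 = 128; t_4 = 200; p_5 = 264; q_5 = 248; s_5 = 304; t_5 = 360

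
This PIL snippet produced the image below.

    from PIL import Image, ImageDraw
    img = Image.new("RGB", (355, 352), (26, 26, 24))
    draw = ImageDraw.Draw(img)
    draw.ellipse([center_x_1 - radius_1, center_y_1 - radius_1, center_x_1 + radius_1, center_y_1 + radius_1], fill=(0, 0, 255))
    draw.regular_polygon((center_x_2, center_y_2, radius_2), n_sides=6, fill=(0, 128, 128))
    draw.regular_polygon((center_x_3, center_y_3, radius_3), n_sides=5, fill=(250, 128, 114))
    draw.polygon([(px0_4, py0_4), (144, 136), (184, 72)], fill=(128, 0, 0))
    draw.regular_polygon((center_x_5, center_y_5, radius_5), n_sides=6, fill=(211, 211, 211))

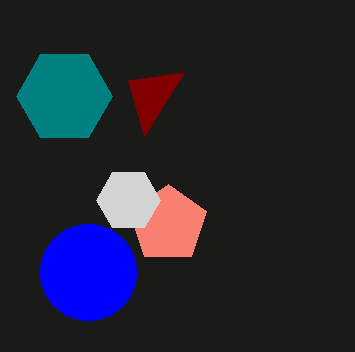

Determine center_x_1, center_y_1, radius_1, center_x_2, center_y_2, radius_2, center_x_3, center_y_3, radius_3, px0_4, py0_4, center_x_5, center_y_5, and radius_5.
center_x_1 = 88, center_y_1 = 272, radius_1 = 48, center_x_2 = 64, center_y_2 = 96, radius_2 = 48, center_x_3 = 168, center_y_3 = 224, radius_3 = 40, px0_4 = 128, py0_4 = 80, center_x_5 = 128, center_y_5 = 200, radius_5 = 32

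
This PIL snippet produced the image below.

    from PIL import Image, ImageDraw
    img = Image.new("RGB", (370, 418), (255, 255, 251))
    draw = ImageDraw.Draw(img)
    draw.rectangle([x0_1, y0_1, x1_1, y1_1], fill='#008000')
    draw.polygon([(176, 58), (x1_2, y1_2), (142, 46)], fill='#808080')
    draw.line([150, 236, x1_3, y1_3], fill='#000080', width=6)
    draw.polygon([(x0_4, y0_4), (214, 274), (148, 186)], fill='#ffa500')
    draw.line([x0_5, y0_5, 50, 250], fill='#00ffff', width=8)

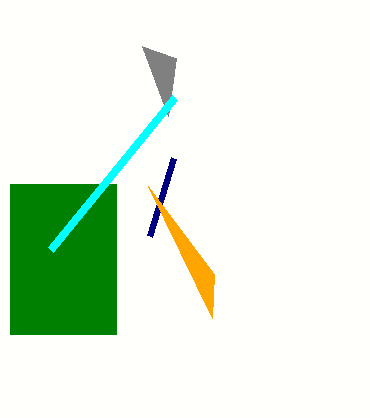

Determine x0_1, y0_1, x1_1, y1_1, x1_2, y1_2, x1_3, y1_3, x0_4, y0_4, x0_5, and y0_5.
x0_1 = 10, y0_1 = 184, x1_1 = 116, y1_1 = 334, x1_2 = 168, y1_2 = 116, x1_3 = 174, y1_3 = 158, x0_4 = 212, y0_4 = 318, x0_5 = 174, y0_5 = 98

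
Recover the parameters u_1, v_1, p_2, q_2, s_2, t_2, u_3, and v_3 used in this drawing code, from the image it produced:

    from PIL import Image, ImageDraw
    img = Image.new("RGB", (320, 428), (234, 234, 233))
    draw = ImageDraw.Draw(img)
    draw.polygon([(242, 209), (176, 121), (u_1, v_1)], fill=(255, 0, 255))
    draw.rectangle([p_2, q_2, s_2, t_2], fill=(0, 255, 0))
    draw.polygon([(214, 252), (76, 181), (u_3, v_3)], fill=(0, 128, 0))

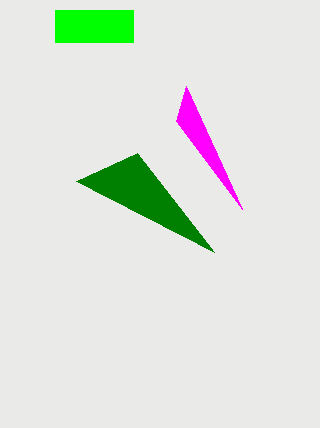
u_1 = 186, v_1 = 86, p_2 = 55, q_2 = 10, s_2 = 133, t_2 = 42, u_3 = 137, v_3 = 153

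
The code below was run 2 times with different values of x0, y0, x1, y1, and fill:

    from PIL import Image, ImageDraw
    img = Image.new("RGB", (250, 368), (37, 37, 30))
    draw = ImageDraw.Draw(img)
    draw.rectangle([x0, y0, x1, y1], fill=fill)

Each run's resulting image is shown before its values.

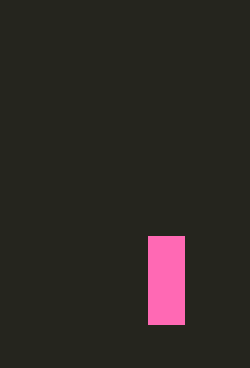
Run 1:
x0 = 148, y0 = 236, x1 = 184, y1 = 324, fill = 'hotpink'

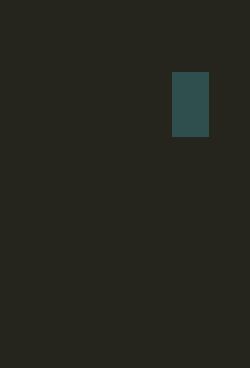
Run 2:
x0 = 172
y0 = 72
x1 = 208
y1 = 136
fill = 'darkslategray'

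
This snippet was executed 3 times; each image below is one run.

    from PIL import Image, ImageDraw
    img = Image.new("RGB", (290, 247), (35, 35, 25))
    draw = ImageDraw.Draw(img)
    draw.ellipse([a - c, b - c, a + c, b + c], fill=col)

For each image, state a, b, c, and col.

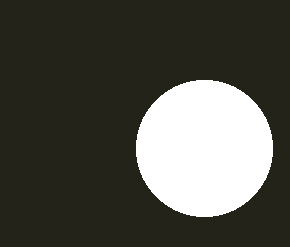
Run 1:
a = 204
b = 148
c = 68
col = 'white'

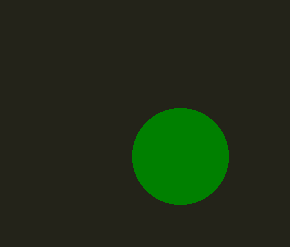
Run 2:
a = 180; b = 156; c = 48; col = 'green'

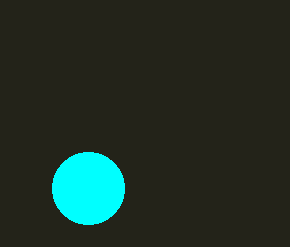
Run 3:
a = 88, b = 188, c = 36, col = 'cyan'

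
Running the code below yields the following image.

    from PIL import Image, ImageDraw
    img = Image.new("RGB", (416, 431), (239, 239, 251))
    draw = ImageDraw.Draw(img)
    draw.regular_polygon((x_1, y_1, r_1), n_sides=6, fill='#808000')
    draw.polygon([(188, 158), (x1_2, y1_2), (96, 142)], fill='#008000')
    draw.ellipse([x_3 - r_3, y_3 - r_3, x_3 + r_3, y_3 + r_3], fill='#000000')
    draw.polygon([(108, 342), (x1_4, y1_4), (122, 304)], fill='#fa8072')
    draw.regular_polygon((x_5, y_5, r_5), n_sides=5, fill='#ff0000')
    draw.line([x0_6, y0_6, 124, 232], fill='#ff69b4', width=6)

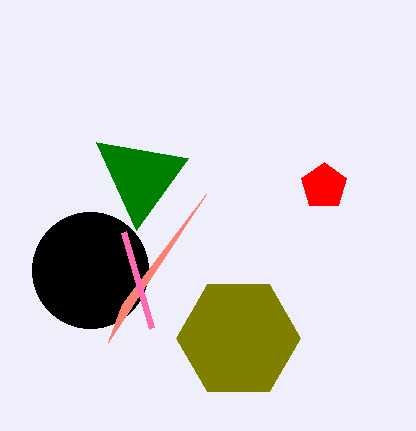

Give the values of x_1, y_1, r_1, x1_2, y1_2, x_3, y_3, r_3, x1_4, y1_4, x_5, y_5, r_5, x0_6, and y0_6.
x_1 = 238, y_1 = 338, r_1 = 62, x1_2 = 136, y1_2 = 230, x_3 = 90, y_3 = 270, r_3 = 58, x1_4 = 206, y1_4 = 194, x_5 = 324, y_5 = 186, r_5 = 24, x0_6 = 152, y0_6 = 328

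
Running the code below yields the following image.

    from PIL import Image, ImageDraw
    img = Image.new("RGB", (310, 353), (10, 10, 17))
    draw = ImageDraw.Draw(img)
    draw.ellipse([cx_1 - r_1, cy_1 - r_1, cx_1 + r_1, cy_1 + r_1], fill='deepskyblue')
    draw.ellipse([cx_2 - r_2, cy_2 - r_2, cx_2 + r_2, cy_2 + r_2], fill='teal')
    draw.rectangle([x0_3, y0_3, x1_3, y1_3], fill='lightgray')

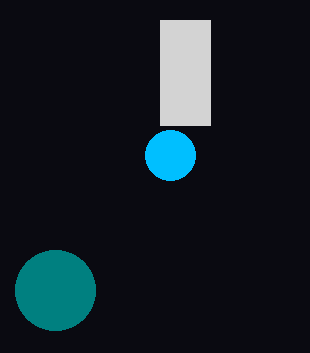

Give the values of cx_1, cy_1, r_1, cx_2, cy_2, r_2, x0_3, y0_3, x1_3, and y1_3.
cx_1 = 170
cy_1 = 155
r_1 = 25
cx_2 = 55
cy_2 = 290
r_2 = 40
x0_3 = 160
y0_3 = 20
x1_3 = 210
y1_3 = 125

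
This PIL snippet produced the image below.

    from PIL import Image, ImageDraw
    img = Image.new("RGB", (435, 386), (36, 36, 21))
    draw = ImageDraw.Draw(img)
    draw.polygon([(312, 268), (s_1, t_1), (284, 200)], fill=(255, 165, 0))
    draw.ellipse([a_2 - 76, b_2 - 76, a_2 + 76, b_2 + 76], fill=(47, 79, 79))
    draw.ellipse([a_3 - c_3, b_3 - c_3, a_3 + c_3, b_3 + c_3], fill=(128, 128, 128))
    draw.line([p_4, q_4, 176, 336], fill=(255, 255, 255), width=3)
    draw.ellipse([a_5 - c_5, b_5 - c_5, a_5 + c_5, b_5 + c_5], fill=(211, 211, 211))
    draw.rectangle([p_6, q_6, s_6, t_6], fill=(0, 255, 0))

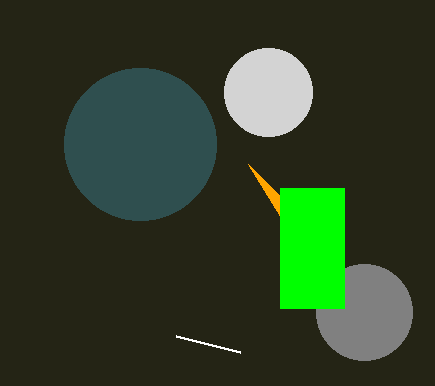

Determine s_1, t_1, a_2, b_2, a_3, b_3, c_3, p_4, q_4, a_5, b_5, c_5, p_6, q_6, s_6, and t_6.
s_1 = 248; t_1 = 164; a_2 = 140; b_2 = 144; a_3 = 364; b_3 = 312; c_3 = 48; p_4 = 240; q_4 = 352; a_5 = 268; b_5 = 92; c_5 = 44; p_6 = 280; q_6 = 188; s_6 = 344; t_6 = 308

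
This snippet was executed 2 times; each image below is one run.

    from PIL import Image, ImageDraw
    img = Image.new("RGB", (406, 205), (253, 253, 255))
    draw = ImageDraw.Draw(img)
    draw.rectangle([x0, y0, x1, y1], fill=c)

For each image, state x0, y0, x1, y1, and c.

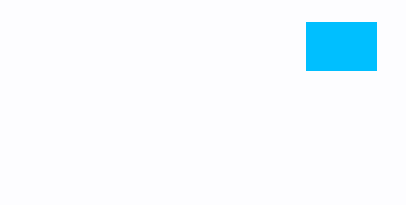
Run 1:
x0 = 306
y0 = 22
x1 = 376
y1 = 70
c = 'deepskyblue'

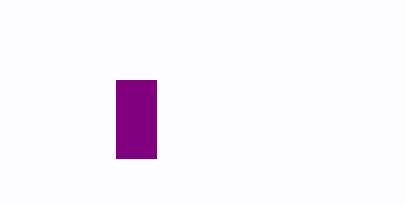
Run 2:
x0 = 116
y0 = 80
x1 = 156
y1 = 158
c = 'purple'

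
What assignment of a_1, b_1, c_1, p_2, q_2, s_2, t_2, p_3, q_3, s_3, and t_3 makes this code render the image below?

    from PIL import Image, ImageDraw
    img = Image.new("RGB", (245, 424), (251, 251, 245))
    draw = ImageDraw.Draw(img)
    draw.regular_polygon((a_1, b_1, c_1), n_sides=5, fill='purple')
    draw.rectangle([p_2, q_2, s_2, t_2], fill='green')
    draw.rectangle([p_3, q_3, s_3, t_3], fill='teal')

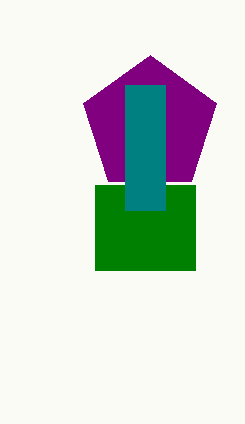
a_1 = 150
b_1 = 125
c_1 = 70
p_2 = 95
q_2 = 185
s_2 = 195
t_2 = 270
p_3 = 125
q_3 = 85
s_3 = 165
t_3 = 210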